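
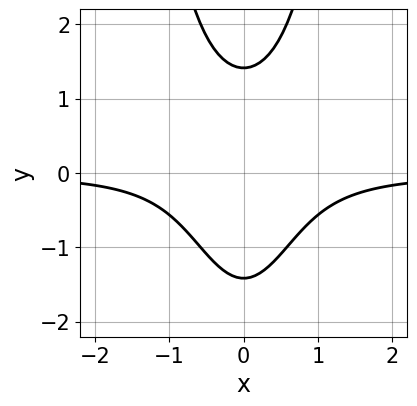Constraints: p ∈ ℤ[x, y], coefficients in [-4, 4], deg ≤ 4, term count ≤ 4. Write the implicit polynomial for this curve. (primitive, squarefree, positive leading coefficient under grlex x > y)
3*x^2*y - y^2 + 2

First, the degree is 3 — no degree-2 curve has this shape.
Next, symmetries: mirror symmetry x ↦ −x ⇒ only even powers of x.
Next, reading off the gridlines: the curve avoids every integer x-axis point in the box.
Finally, these observations pin down the coefficients.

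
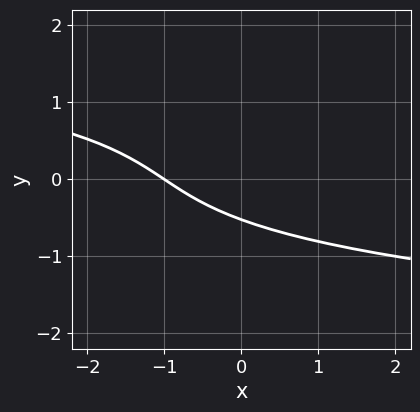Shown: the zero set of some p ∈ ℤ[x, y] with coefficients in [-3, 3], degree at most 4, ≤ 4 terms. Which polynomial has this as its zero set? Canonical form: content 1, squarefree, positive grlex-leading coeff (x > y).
3*y^3 + 2*x + 3*y + 2

deg p = 3. A generic line meets the curve in up to 3 points.
Against the integer gridlines: one x-axis crossing is at x = -1.
Together with the visible shape, these determine p as stated.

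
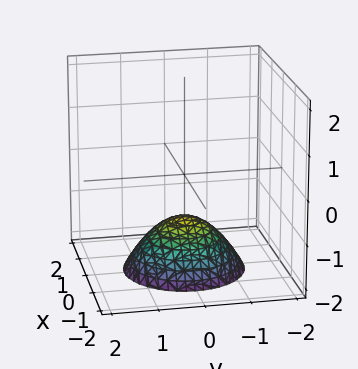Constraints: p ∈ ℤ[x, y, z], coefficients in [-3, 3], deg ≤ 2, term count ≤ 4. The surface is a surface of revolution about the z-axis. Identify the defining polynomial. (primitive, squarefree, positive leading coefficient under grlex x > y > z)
The degree is 2 — the shape is more complex than any degree-1 surface.
By symmetry, the z-axis is an axis of rotation, so x and y enter only as x² + y².
Checking where it meets the axes: it misses every integer gridline on the y-axis; it meets the z-axis at z = -1 (among the integer gridlines).
Solving for integer coefficients yields p as stated.

2*x^2 + 2*y^2 + 3*z + 3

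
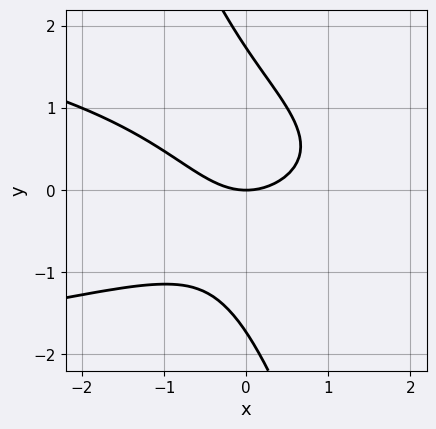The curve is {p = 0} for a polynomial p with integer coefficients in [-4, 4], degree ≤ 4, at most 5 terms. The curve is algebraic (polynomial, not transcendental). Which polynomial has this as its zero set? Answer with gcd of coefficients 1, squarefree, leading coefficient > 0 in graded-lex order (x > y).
1. Degree: no degree-2 curve has this shape, so deg p = 3.
2. Against the integer gridlines: one y-axis crossing is at y = 0; it crosses the x-axis at the gridline x = 0.
3. Matching integer coefficients to the picture gives p.

3*x*y^2 + y^3 + 2*x^2 - 3*y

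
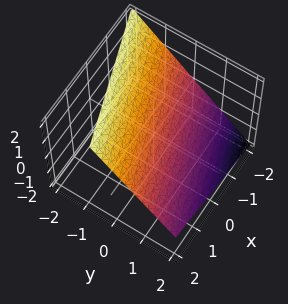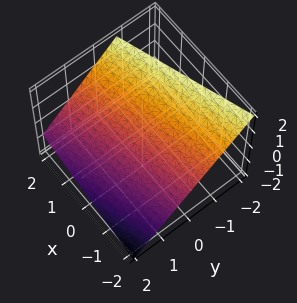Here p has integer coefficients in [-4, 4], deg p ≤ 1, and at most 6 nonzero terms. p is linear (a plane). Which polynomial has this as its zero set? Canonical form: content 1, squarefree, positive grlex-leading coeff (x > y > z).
First, degree: every cross-section is a straight line — this is a plane, so deg p = 1.
Next, checking where it meets the axes: it crosses the x-axis at the gridline x = -2.
Finally, fitting integer coefficients to these (and the overall shape) gives p.

x - 3*y - 3*z + 2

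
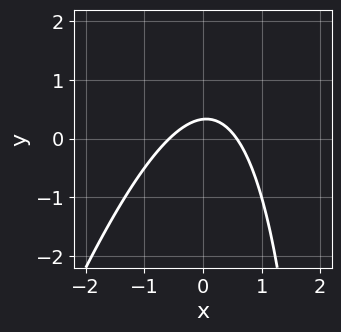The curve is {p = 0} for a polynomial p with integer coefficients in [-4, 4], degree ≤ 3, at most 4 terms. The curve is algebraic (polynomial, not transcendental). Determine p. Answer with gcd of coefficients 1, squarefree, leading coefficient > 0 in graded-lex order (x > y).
3*x^2 - x*y + 3*y - 1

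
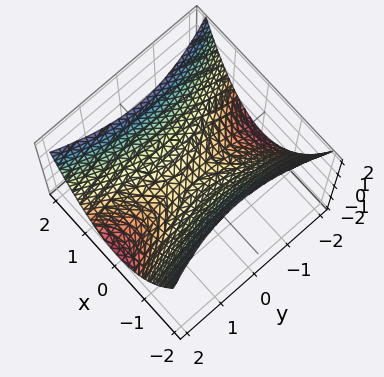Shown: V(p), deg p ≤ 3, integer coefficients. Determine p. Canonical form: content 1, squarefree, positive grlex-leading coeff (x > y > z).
3*x^2 - y^2 - 3*z

First, deg p = 2.
Then, symmetries: mirror symmetry y ↦ −y ⇒ only even powers of y; it's symmetric under x → −x, forcing even powers of x.
Next, from the axis intercepts and sections: one x-axis crossing is at x = 0; it meets the z-axis at z = 0 (among the integer gridlines); it crosses the y-axis at the gridline y = 0.
Finally, solving for integer coefficients yields p as stated.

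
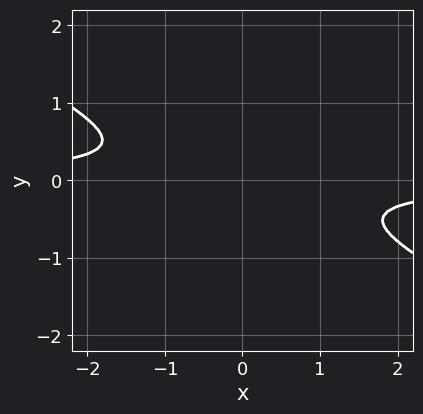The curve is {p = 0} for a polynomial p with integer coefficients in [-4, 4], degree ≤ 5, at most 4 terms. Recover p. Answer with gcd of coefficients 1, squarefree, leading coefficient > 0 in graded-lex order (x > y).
(a) deg p = 4.
(b) Matching integer coefficients to the picture gives p.

2*x^3*y + 3*x^2*y^2 + 3*y^4 + x^2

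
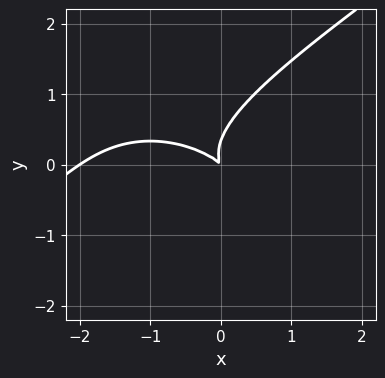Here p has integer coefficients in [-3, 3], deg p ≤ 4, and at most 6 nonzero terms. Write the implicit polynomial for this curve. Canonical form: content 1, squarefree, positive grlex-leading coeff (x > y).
First, degree: a generic line meets the curve in up to 3 points, so deg p = 3.
Next, reading off the gridlines: it crosses the x-axis at the gridline x = -2.
Finally, matching integer coefficients to the picture gives p.

x^3 - 3*y^3 + 2*x^2 + 3*x*y + y^2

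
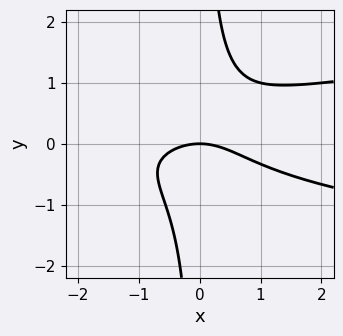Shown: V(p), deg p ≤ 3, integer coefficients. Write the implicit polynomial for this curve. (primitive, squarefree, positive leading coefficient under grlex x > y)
1. The degree is 3 — a generic line meets the curve in up to 3 points.
2. Checking where it meets the axes: one x-axis crossing is at x = 0; it crosses the y-axis at the gridline y = 0.
3. Fitting integer coefficients to these (and the overall shape) gives p.

3*x*y^2 - x^2 - 2*y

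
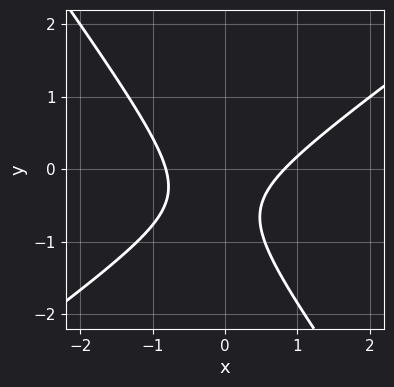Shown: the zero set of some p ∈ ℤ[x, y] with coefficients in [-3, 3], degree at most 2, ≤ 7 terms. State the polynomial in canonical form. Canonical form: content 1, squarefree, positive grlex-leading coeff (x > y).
First, the degree is 2 — a generic line meets the curve in up to 2 points.
Next, against the integer gridlines: the curve avoids every integer y-axis point in the box.
Finally, matching integer coefficients to the picture gives p.

3*x^2 - 2*x*y - 3*y^2 - 3*y - 2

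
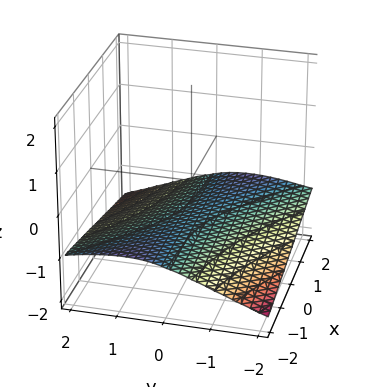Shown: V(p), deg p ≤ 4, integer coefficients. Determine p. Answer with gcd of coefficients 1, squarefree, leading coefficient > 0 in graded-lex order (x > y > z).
First, deg p = 3.
Then, observable constraints: no y-intercept at any integer in the box; no x-intercept at any integer in the box.
Finally, assembling these constraints gives the stated polynomial.

x*y*z - 3*z^3 - y^2 - 2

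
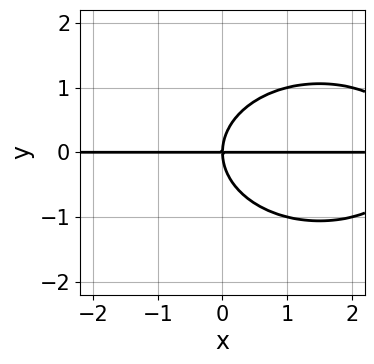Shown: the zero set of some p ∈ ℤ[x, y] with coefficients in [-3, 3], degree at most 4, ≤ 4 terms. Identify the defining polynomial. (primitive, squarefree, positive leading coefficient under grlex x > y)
x^2*y + 2*y^3 - 3*x*y

First, the degree is 3 — a generic line meets the curve in up to 3 points.
Then, reading off the gridlines: the visible x-axis segment lies entirely on the curve; one y-axis crossing is at y = 0.
Finally, matching integer coefficients to the picture gives p.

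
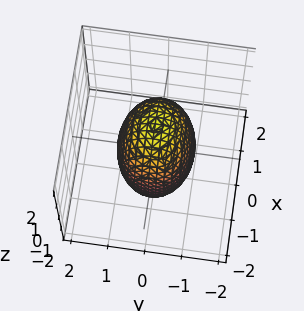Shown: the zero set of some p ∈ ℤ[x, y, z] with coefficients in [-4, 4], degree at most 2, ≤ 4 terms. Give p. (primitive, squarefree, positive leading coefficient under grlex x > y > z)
2*x^2 + 3*y^2 + z^2 - 3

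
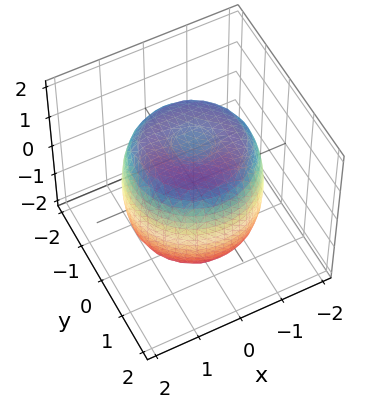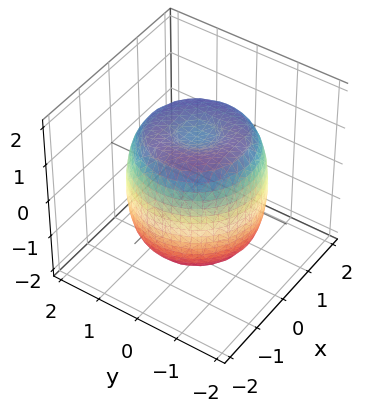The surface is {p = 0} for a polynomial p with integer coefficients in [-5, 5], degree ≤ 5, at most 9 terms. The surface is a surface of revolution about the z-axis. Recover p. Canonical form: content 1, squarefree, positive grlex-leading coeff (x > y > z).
2*x^4 + 4*x^2*y^2 + 2*y^4 - 3*x^2 - 3*y^2 + 2*z^2 - 3

1. The degree is 4 — no degree-3 surface has this shape.
2. Symmetries: every cross-section ⟂ z is a circle, so x, y appear only via x² + y².
3. Reading off the gridlines: a circular section at z = -1 has radius between 1 and 2.
4. These observations pin down the coefficients.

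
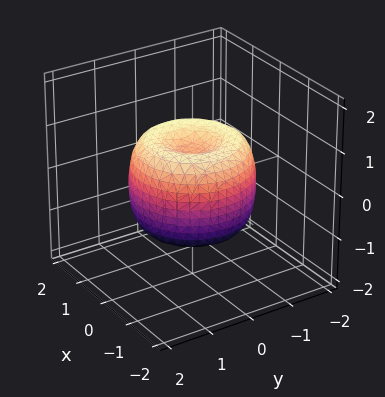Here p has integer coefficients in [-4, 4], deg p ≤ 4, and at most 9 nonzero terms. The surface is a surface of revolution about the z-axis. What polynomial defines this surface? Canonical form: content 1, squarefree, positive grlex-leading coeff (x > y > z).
(a) deg p = 4. No degree-3 surface has this shape.
(b) Symmetries: every cross-section ⟂ z is a circle, so x, y appear only via x² + y².
(c) Reading off the gridlines: a circular section at z = 0 has radius between 1 and 2.
(d) Solving for integer coefficients yields p as stated.

2*x^4 + 4*x^2*y^2 + 2*y^4 - 3*x^2 - 3*y^2 + 2*z^2 - 1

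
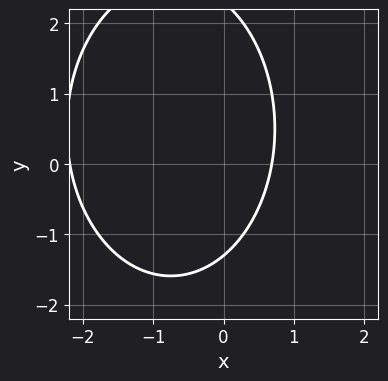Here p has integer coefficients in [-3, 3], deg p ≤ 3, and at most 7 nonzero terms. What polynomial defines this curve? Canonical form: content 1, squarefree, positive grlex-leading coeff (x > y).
2*x^2 + y^2 + 3*x - y - 3

First, deg p = 2.
Finally, solving for integer coefficients yields p as stated.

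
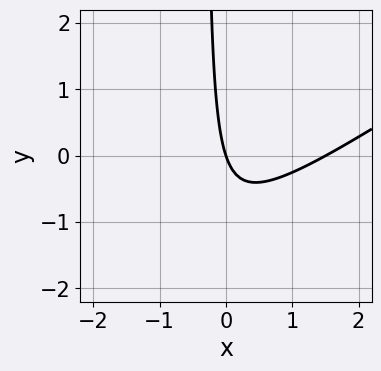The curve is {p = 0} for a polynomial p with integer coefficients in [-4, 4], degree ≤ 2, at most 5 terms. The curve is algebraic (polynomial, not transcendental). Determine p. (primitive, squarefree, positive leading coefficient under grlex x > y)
2*x^2 - 3*x*y - 3*x - y

deg p = 2. No degree-1 curve has this shape.
Against the integer gridlines: it crosses the x-axis at the gridline x = 0; it crosses the y-axis at the gridline y = 0.
Together with the visible shape, these determine p as stated.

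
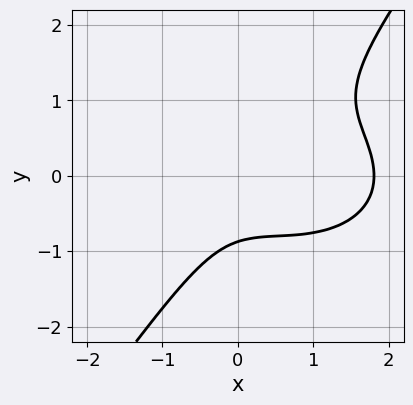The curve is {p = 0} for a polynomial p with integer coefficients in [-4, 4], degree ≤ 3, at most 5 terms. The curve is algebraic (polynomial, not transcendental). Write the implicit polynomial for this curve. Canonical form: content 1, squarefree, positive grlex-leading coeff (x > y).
deg p = 3.
The integer polynomial consistent with all of this is the stated p.

2*x^3 + 3*x*y^2 - 3*y^3 - 3*x^2 - 2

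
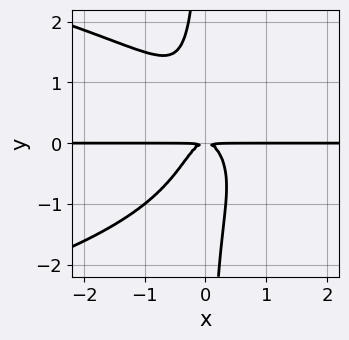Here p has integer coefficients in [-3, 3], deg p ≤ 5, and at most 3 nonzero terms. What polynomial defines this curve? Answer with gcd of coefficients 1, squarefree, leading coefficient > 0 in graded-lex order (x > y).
The degree is 4 — the shape is more complex than any degree-3 curve.
From the visible intercepts: every point of the x-axis in the box is on the curve.
Putting this together gives p.

2*x*y^3 + 3*x^2*y + y^2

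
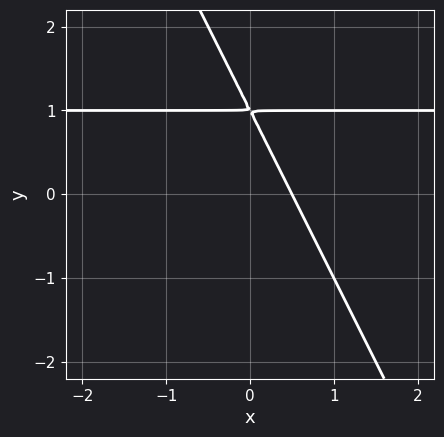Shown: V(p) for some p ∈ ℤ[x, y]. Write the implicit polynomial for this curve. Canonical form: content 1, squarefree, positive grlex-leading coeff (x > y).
2*x*y + y^2 - 2*x - 2*y + 1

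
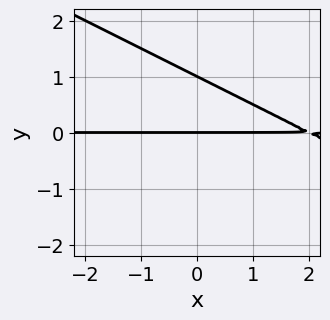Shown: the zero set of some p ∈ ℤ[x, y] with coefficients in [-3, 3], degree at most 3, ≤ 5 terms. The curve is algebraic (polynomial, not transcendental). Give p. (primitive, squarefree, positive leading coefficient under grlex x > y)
x*y + 2*y^2 - 2*y

(a) deg p = 2.
(b) Reading off the gridlines: among the integer gridlines, it crosses the y-axis at y ∈ {0, 1}; the visible x-axis segment lies entirely on the curve.
(c) The integer polynomial consistent with all of this is the stated p.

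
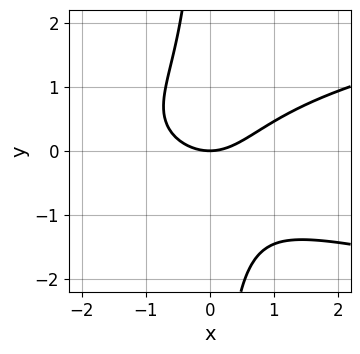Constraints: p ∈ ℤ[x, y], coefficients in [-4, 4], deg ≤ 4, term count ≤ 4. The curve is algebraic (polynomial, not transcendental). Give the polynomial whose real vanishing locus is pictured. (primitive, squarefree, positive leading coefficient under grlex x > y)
(a) The degree is 3 — the shape is more complex than any degree-2 curve.
(b) Against the integer gridlines: it crosses the y-axis at the gridline y = 0; it meets the x-axis at x = 0 (among the integer gridlines).
(c) Together with the visible shape, these determine p as stated.

3*x*y^2 - 2*x^2 + 3*y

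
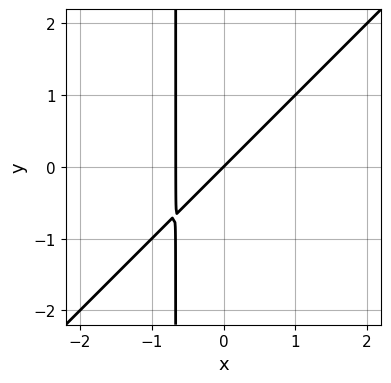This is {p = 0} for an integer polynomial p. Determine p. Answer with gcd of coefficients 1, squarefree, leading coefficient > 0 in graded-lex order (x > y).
3*x^2 - 3*x*y + 2*x - 2*y

Degree: a generic line meets the curve in up to 2 points, so deg p = 2.
Checking where it meets the axes: it crosses the x-axis at the gridline x = 0; one y-axis crossing is at y = 0.
Together with the visible shape, these determine p as stated.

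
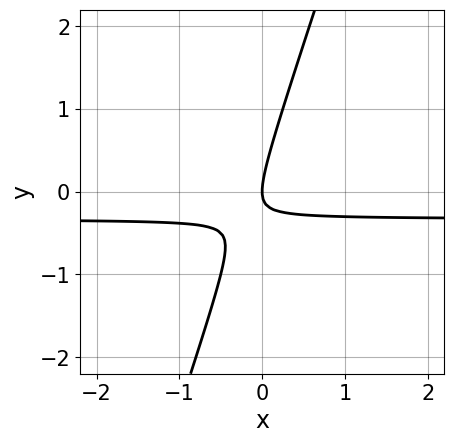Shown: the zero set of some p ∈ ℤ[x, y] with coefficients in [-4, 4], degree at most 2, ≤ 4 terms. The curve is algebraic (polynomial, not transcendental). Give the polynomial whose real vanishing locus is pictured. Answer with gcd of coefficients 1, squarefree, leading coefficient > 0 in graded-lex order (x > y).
3*x*y - y^2 + x

(a) Degree: no degree-1 curve has this shape, so deg p = 2.
(b) Reading off the gridlines: one x-axis crossing is at x = 0; it crosses the y-axis at the gridline y = 0.
(c) Matching integer coefficients to the picture gives p.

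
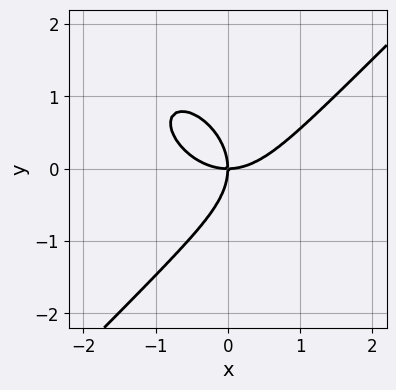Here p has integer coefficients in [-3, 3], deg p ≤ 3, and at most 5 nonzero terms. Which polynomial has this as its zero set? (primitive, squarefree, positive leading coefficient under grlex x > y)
2*x^3 - 2*y^3 - 3*x*y

(a) The degree is 3 — a generic line meets the curve in up to 3 points.
(b) Observable constraints: it crosses the x-axis at the gridline x = 0; one y-axis crossing is at y = 0.
(c) Matching integer coefficients to the picture gives p.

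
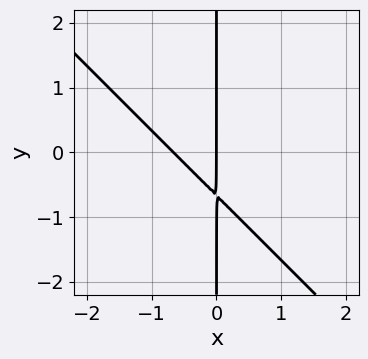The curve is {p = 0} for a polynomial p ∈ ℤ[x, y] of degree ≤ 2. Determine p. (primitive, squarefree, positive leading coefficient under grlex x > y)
3*x^2 + 3*x*y + 2*x

First, deg p = 2. No degree-1 curve has this shape.
Then, from the axis intercepts and sections: one x-axis crossing is at x = 0; every point of the y-axis in the box is on the curve.
Finally, together with the visible shape, these determine p as stated.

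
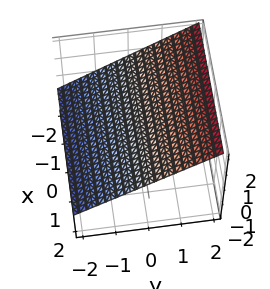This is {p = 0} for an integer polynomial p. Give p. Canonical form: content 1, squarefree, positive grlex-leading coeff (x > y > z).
2*y - 3*z + 2

(a) The degree is 1 — the surface is flat (a plane).
(b) From the visible intercepts: one y-axis crossing is at y = -1; no x-intercept at any integer in the box.
(c) Solving for integer coefficients yields p as stated.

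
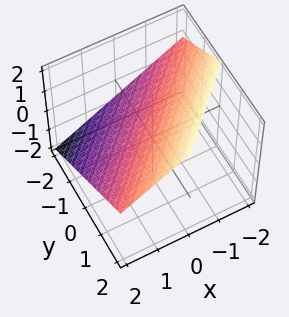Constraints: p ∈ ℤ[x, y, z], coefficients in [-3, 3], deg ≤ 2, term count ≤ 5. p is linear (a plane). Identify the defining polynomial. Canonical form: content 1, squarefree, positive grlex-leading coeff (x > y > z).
2*x - 2*y + 3*z - 2

(a) deg p = 1.
(b) Observable constraints: it crosses the x-axis at the gridline x = 1; one y-axis crossing is at y = -1.
(c) Matching integer coefficients to the picture gives p.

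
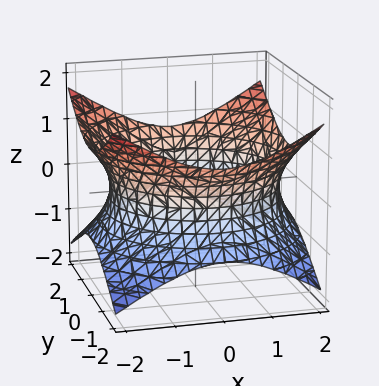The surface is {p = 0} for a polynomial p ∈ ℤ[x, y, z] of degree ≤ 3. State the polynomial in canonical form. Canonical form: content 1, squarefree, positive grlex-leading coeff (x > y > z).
x^2 + y^2 - 2*z^2 - 3

deg p = 2. An hourglass — one-sheet hyperboloid; a quadric.
Symmetries: it's symmetric under z → −z, forcing even powers of z; every cross-section ⟂ z is a circle, so x, y appear only via x² + y².
From the axis intercepts and sections: a circular section at z = 0 has radius between 1 and 2; it misses every integer gridline on the z-axis.
Together with the visible shape, these determine p as stated.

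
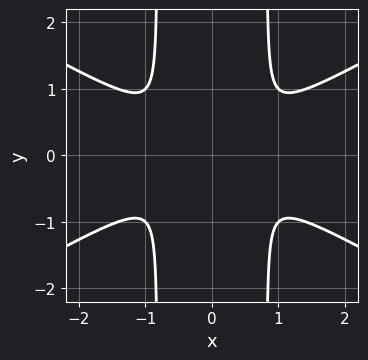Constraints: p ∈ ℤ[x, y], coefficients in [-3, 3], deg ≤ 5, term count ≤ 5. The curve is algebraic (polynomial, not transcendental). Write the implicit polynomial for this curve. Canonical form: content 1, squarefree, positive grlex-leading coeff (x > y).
1. The degree is 4 — the shape is more complex than any degree-3 curve.
2. Symmetries: mirror symmetry x ↦ −x ⇒ only even powers of x; the y ↦ −y reflection is a symmetry, so y appears only in even powers.
3. Solving for integer coefficients yields p as stated.

x^4 - 3*x^2*y^2 + 2*y^2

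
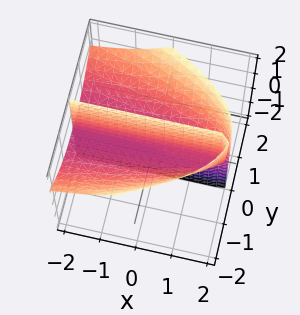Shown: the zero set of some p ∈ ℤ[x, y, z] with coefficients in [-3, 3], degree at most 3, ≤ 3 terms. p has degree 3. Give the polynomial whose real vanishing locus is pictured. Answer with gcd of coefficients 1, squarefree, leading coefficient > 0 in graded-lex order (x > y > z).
x*y*z + y^3 - 2*y*z

I count 2 distinct pieces. Treating them together as one polynomial.
Degree: the shape is more complex than any degree-2 surface, so deg p = 3.
Reading off the gridlines: it crosses the y-axis at the gridline y = 0; the visible z-axis segment lies entirely on the surface; the visible x-axis segment lies entirely on the surface.
Putting this together gives p.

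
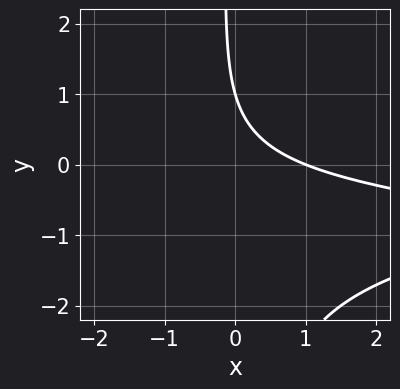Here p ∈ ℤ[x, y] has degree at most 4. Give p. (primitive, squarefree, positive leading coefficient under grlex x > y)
2*x*y^2 + 3*x*y + 2*x + 2*y - 2

The degree is 3 — the shape is more complex than any degree-2 curve.
Observable constraints: it meets the y-axis at y = 1 (among the integer gridlines); it crosses the x-axis at the gridline x = 1.
These observations pin down the coefficients.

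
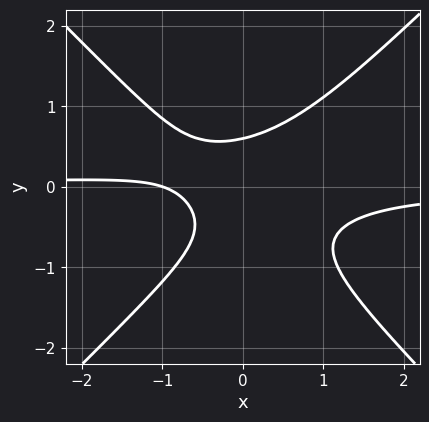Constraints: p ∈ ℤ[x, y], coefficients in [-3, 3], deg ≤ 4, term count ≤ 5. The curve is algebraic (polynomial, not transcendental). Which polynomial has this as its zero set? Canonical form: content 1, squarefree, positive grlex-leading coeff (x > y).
1. deg p = 3. The shape is more complex than any degree-2 curve.
2. Checking where it meets the axes: it crosses the x-axis at the gridline x = -1.
3. Together with the visible shape, these determine p as stated.

3*x^2*y - 3*y^3 - y^2 + x + 1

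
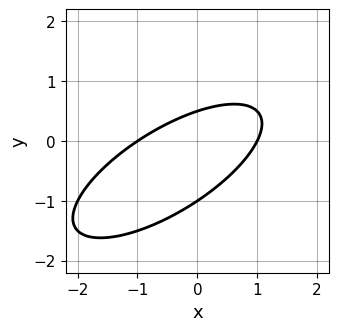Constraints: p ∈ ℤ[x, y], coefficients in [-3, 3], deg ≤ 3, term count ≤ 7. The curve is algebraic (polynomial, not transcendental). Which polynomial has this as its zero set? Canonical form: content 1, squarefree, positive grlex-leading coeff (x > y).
x^2 - 2*x*y + 2*y^2 + y - 1

1. The degree is 2 — a generic line meets the curve in up to 2 points.
2. Observable constraints: among the integer gridlines, it crosses the x-axis at x ∈ {-1, 1}; one y-axis crossing is at y = -1.
3. Assembling these constraints gives the stated polynomial.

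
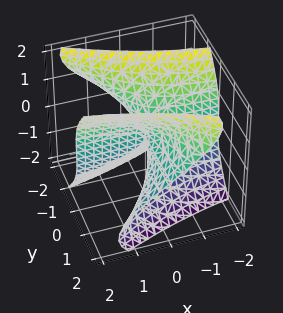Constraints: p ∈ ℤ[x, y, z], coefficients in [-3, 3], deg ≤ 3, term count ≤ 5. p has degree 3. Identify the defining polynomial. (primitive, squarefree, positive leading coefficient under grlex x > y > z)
2*y^2*z - z^3 + 3*x*y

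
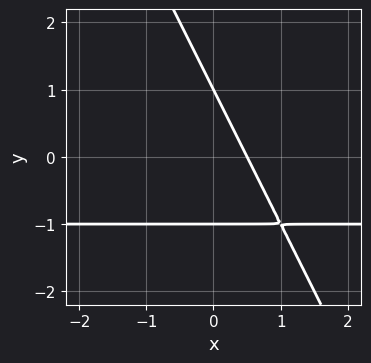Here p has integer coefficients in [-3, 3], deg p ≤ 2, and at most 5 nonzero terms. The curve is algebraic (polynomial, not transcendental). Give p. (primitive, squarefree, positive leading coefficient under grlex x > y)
2*x*y + y^2 + 2*x - 1

First, the degree is 2 — a generic line meets the curve in up to 2 points.
Next, checking where it meets the axes: among the integer gridlines, it crosses the y-axis at y ∈ {-1, 1}.
Finally, fitting integer coefficients to these (and the overall shape) gives p.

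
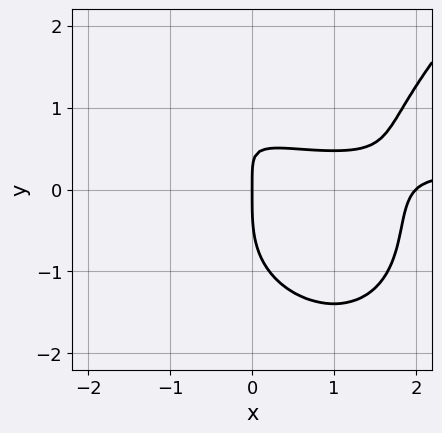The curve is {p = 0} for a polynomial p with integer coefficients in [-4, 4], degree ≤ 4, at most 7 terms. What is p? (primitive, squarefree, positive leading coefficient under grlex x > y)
x^3*y - y^4 - x^2 - 3*x*y + 2*x

(a) deg p = 4.
(b) From the axis intercepts and sections: it crosses the y-axis at the gridline y = 0; among the integer gridlines, it crosses the x-axis at x ∈ {0, 2}.
(c) Fitting integer coefficients to these (and the overall shape) gives p.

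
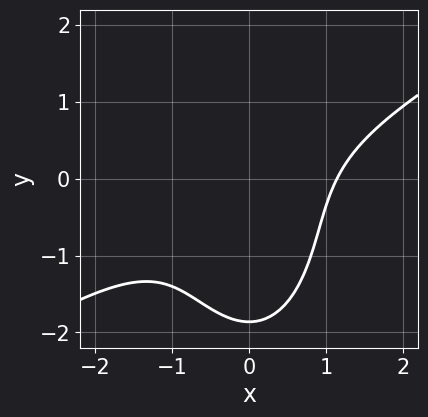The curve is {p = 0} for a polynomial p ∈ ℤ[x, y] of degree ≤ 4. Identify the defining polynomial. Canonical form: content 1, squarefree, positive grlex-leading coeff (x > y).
(a) The degree is 3 — the shape is more complex than any degree-2 curve.
(b) Putting this together gives p.

2*x^3 - 3*x^2*y - y^3 - y^2 - 3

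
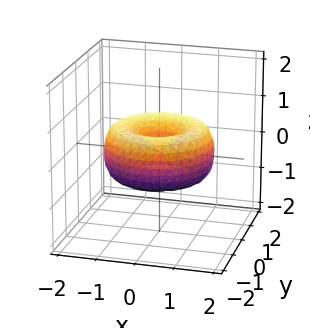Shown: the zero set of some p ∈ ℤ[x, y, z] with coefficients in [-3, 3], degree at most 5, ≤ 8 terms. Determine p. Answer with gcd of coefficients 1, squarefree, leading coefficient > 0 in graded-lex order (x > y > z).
x^4 + 2*x^2*y^2 + y^4 - 2*x^2 - 2*y^2 + 2*z^2

1. The degree is 4 — no degree-3 surface has this shape.
2. Symmetry: every cross-section ⟂ z is a circle, so x, y appear only via x² + y².
3. From the axis intercepts and sections: a circular section at z = 0 has radius between 1 and 2; it crosses the y-axis at the gridline y = 0; it meets the x-axis at x = 0 (among the integer gridlines).
4. The integer polynomial consistent with all of this is the stated p.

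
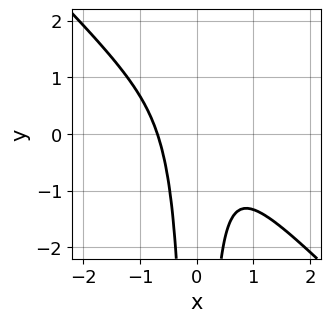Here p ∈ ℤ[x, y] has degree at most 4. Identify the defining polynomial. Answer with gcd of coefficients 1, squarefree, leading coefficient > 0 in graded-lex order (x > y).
The degree is 3 — the shape is more complex than any degree-2 curve.
Checking where it meets the axes: no y-intercept at any integer in the box.
Solving for integer coefficients yields p as stated.

3*x^3 + 3*x^2*y + 1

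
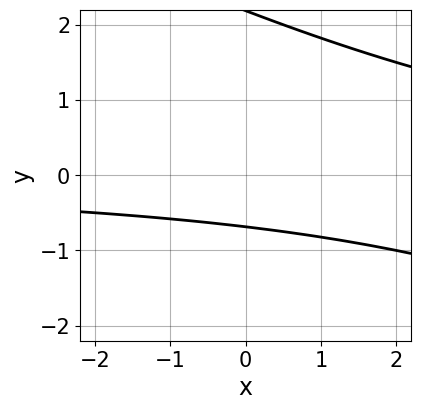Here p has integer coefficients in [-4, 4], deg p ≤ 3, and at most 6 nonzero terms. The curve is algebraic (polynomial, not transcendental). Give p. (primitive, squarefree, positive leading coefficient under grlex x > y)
x*y + 2*y^2 - 3*y - 3

1. Degree: a generic line meets the curve in up to 2 points, so deg p = 2.
2. Reading off the gridlines: no x-intercept at any integer in the box.
3. Matching integer coefficients to the picture gives p.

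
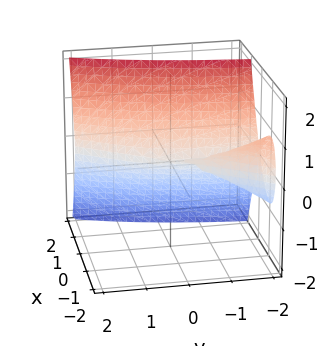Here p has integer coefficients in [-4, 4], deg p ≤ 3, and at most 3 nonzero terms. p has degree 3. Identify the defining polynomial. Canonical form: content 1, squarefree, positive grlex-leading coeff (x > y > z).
The degree is 3 — the shape is more complex than any degree-2 surface.
Reading off the gridlines: it crosses the x-axis at the gridline x = 0; one z-axis crossing is at z = 0.
The integer polynomial consistent with all of this is the stated p.

3*x^3 - 2*x^2*y - 2*z^2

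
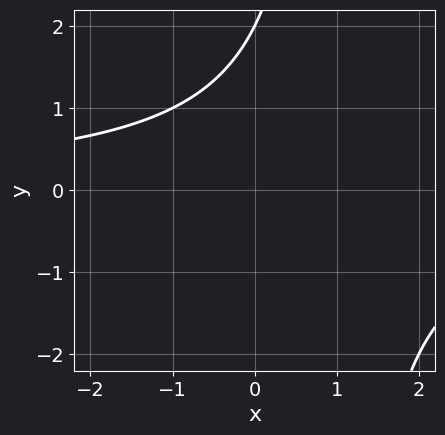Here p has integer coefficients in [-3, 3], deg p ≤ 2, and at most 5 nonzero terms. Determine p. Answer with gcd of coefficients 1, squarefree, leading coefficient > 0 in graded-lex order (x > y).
First, deg p = 2. The shape is more complex than any degree-1 curve.
Then, reading off the gridlines: it meets the y-axis at y = 2 (among the integer gridlines); the curve avoids every integer x-axis point in the box.
Finally, the integer polynomial consistent with all of this is the stated p.

x*y - y + 2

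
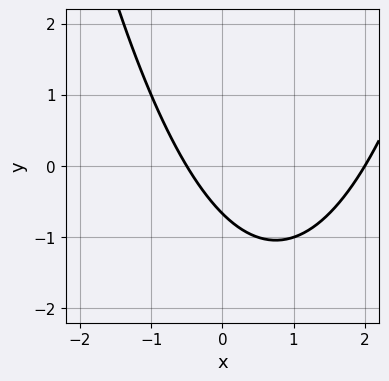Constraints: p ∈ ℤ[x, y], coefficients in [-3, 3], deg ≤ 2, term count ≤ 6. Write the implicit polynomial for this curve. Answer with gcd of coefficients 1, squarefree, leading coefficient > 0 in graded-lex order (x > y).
2*x^2 - 3*x - 3*y - 2

(a) deg p = 2. The shape is more complex than any degree-1 curve.
(b) Observable constraints: one x-axis crossing is at x = 2.
(c) Together with the visible shape, these determine p as stated.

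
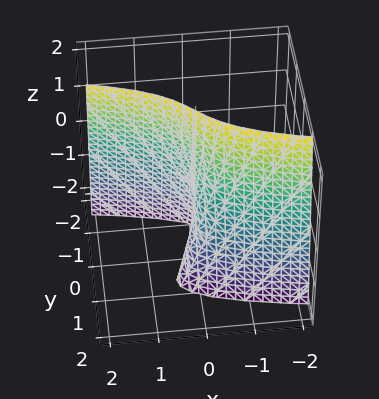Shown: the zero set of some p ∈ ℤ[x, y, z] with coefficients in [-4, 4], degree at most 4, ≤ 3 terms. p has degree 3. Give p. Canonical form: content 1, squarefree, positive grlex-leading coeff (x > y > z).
The degree is 3 — no degree-2 surface has this shape.
Checking where it meets the axes: every point of the z-axis in the box is on the surface; it crosses the x-axis at the gridline x = 0; one y-axis crossing is at y = 0.
Together with the visible shape, these determine p as stated.

2*y^3 + y*z + 2*x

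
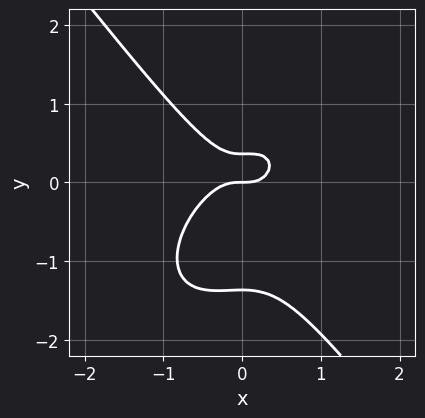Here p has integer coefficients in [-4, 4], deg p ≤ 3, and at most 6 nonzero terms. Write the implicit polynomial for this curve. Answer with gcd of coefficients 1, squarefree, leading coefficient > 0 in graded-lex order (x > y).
3*x^3 - x^2*y + 2*y^3 + 2*y^2 - y

1. The degree is 3 — the shape is more complex than any degree-2 curve.
2. From the visible intercepts: it crosses the y-axis at the gridline y = 0; it meets the x-axis at x = 0 (among the integer gridlines).
3. Solving for integer coefficients yields p as stated.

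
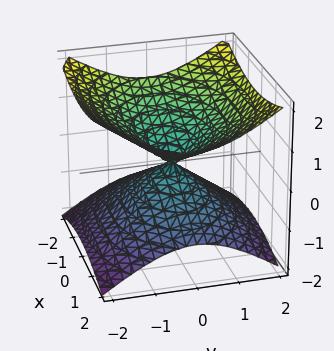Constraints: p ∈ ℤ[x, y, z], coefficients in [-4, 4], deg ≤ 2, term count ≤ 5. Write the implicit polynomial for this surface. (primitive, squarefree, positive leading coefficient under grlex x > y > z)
(a) deg p = 2. Two nappes meeting at a single point; a quadric.
(b) Symmetries: mirror symmetry x ↦ −x ⇒ only even powers of x; it's symmetric under z → −z, forcing even powers of z; it's symmetric under y → −y, forcing even powers of y.
(c) Checking where it meets the axes: it meets the z-axis at z = 0 (among the integer gridlines); it meets the y-axis at y = 0 (among the integer gridlines).
(d) These observations pin down the coefficients.

x^2 + 2*y^2 - 3*z^2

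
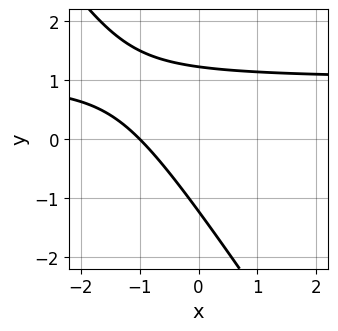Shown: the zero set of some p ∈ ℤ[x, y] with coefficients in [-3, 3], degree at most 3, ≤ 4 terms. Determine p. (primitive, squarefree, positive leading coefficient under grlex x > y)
(a) Degree: a generic line meets the curve in up to 2 points, so deg p = 2.
(b) Reading off the gridlines: one x-axis crossing is at x = -1.
(c) Matching integer coefficients to the picture gives p.

3*x*y + 2*y^2 - 3*x - 3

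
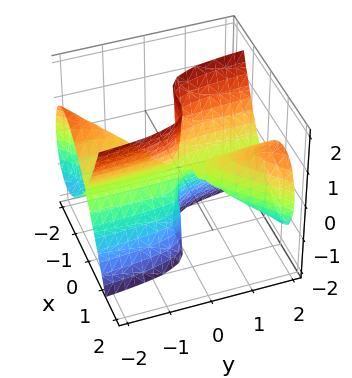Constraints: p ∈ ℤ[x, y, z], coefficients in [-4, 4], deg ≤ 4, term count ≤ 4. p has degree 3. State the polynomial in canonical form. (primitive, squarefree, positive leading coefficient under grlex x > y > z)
Degree: the shape is more complex than any degree-2 surface, so deg p = 3.
Checking where it meets the axes: every point of the z-axis in the box is on the surface; the visible y-axis segment lies entirely on the surface; one x-axis crossing is at x = 0.
Together with the visible shape, these determine p as stated.

2*x^3 - 2*x^2*y + y*z^2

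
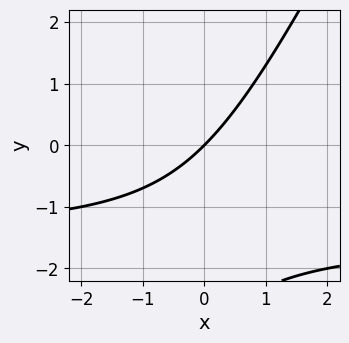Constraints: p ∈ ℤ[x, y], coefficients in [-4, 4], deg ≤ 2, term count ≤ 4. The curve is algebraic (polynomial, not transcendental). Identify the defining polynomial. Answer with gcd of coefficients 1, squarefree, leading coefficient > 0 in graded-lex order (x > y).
2*x*y - y^2 + 3*x - 3*y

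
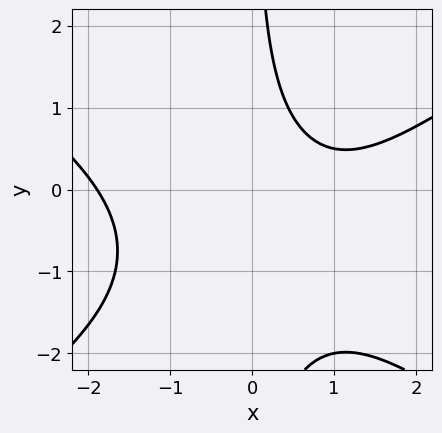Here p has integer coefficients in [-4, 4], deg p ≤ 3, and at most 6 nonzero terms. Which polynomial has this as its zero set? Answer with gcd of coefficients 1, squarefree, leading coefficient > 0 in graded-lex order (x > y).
deg p = 3.
Against the integer gridlines: it misses every integer gridline on the y-axis.
Matching integer coefficients to the picture gives p.

x^3 - 2*x*y^2 - 3*x*y - 2*x + 3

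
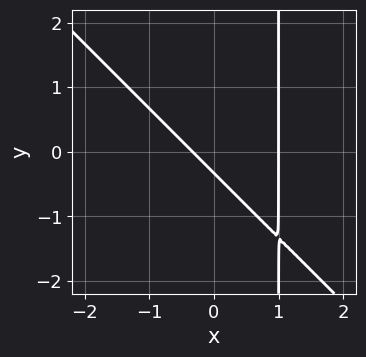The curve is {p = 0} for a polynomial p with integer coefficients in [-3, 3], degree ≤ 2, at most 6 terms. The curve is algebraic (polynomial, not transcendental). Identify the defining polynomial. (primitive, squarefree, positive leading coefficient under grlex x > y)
3*x^2 + 3*x*y - 2*x - 3*y - 1

1. deg p = 2. No degree-1 curve has this shape.
2. Reading off the gridlines: one x-axis crossing is at x = 1.
3. Solving for integer coefficients yields p as stated.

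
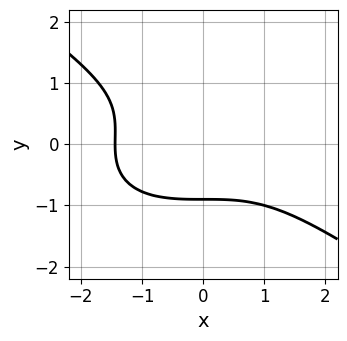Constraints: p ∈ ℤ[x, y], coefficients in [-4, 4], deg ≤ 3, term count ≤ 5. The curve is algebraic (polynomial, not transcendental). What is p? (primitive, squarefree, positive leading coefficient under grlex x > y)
x^3 + 3*y^3 - y^2 + 3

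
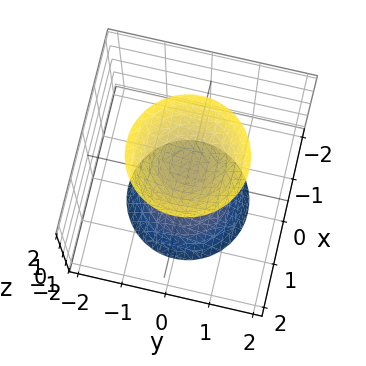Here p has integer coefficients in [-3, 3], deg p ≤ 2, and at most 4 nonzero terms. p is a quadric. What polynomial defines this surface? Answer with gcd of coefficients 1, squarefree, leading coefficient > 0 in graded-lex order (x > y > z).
I count 2 distinct pieces.
The degree is 2 — two separate bowl-shaped sheets opening away from each other; a quadric.
Symmetries: the z ↦ −z reflection is a symmetry, so z appears only in even powers; every cross-section ⟂ z is a circle, so x, y appear only via x² + y².
Against the integer gridlines: it misses every integer gridline on the y-axis; a circular section at z = -2 has radius between 1 and 2.
Assembling these constraints gives the stated polynomial.

2*x^2 + 2*y^2 - z^2 + 1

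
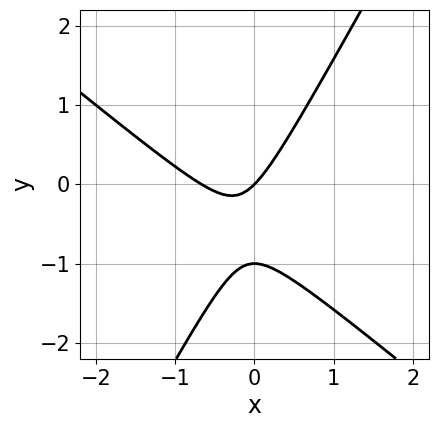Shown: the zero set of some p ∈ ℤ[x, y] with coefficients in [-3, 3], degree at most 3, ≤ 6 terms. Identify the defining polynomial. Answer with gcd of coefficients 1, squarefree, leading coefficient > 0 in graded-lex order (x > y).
(a) deg p = 2. No degree-1 curve has this shape.
(b) Reading off the gridlines: one x-axis crossing is at x = 0; among the integer gridlines, it crosses the y-axis at y ∈ {-1, 0}.
(c) These observations pin down the coefficients.

3*x^2 + 2*x*y - 2*y^2 + 2*x - 2*y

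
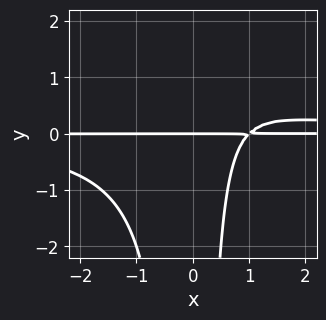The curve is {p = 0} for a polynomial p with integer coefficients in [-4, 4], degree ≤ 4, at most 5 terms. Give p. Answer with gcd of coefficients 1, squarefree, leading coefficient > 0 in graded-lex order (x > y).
x^2*y^2 - x*y + y

First, deg p = 4. No degree-3 curve has this shape.
Next, against the integer gridlines: one y-axis crossing is at y = 0; every point of the x-axis in the box is on the curve.
Finally, solving for integer coefficients yields p as stated.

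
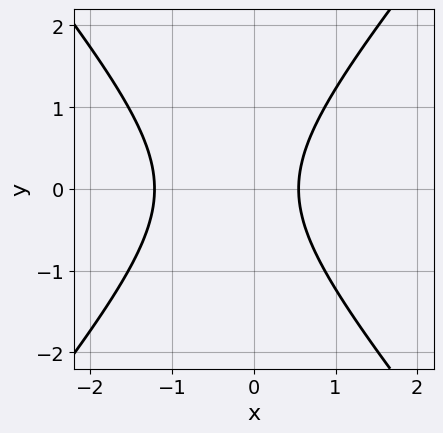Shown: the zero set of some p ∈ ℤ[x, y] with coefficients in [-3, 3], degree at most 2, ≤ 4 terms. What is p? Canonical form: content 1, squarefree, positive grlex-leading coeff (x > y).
3*x^2 - 2*y^2 + 2*x - 2

1. Degree: a generic line meets the curve in up to 2 points, so deg p = 2.
2. Symmetries: mirror symmetry y ↦ −y ⇒ only even powers of y.
3. From the axis intercepts and sections: it misses every integer gridline on the y-axis.
4. These observations pin down the coefficients.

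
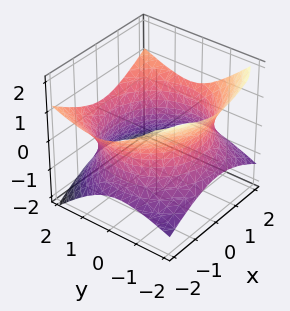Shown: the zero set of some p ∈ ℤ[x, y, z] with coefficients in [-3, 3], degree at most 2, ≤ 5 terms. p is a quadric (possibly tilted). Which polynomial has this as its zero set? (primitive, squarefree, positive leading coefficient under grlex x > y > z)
First, deg p = 2. A generic line meets the surface in up to 2 points.
Next, from the visible intercepts: no z-intercept at any integer in the box.
Finally, putting this together gives p.

x^2 + y^2 - y*z - 2*z^2 - 3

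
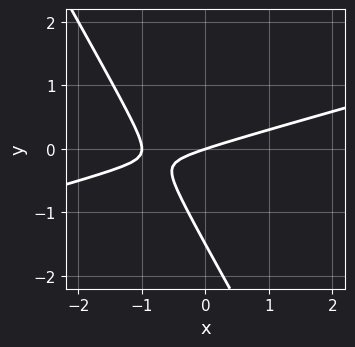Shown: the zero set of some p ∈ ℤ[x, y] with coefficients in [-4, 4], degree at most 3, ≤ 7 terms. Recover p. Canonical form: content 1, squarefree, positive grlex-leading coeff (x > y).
1. Degree: a generic line meets the curve in up to 2 points, so deg p = 2.
2. From the axis intercepts and sections: among the integer gridlines, it crosses the x-axis at x ∈ {-1, 0}; it meets the y-axis at y = 0 (among the integer gridlines).
3. Putting this together gives p.

x^2 - 3*x*y - 2*y^2 + x - 3*y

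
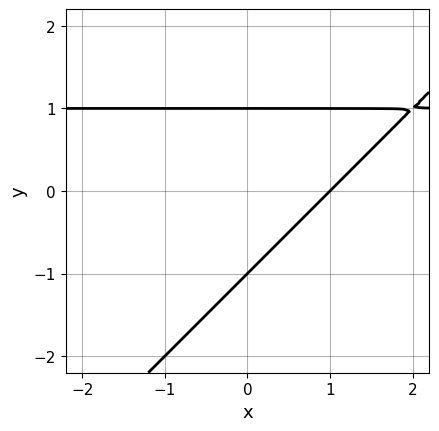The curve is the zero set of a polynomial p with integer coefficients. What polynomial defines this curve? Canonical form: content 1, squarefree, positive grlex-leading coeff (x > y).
x*y - y^2 - x + 1

First, the degree is 2 — a generic line meets the curve in up to 2 points.
Next, reading off the gridlines: it meets the x-axis at x = 1 (among the integer gridlines); the y-axis gridline crossings are at y ∈ {-1, 1}.
Finally, together with the visible shape, these determine p as stated.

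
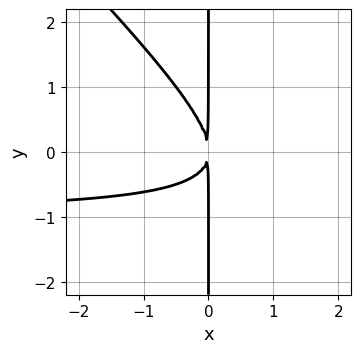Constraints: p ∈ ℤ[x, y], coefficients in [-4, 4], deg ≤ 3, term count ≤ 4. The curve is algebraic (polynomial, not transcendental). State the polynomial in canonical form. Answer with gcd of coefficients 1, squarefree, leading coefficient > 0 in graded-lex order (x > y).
(a) The degree is 3 — no degree-2 curve has this shape.
(b) From the visible intercepts: every point of the y-axis in the box is on the curve.
(c) Fitting integer coefficients to these (and the overall shape) gives p.

x^2*y + x*y^2 + x^2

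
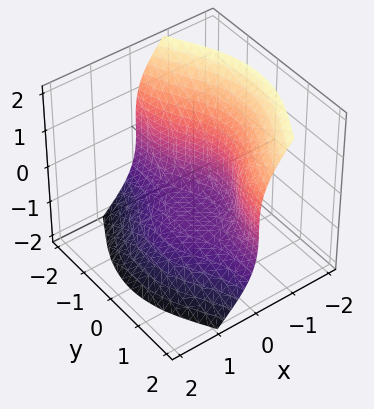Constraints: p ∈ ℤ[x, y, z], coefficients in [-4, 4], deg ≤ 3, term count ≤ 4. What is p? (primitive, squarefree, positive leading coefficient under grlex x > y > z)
The degree is 3 — no degree-2 surface has this shape.
Checking where it meets the axes: no y-intercept at any integer in the box; it crosses the z-axis at the gridline z = -1.
Solving for integer coefficients yields p as stated.

2*x^3 + 2*x*y^2 + z^3 + 1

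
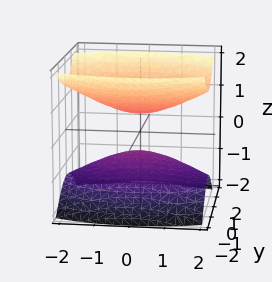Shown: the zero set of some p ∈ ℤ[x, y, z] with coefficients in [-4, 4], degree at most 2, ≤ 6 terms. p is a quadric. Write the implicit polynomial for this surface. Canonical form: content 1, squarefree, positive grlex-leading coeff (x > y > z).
There are 2 components.
deg p = 2.
Symmetries: the z ↦ −z reflection is a symmetry, so z appears only in even powers; it's symmetric under x → −x, forcing even powers of x; it's symmetric under y → −y, forcing even powers of y.
Against the integer gridlines: the surface avoids every integer x-axis point in the box; no y-intercept at any integer in the box.
These observations pin down the coefficients.

x^2 + 3*y^2 - 3*z^2 + 1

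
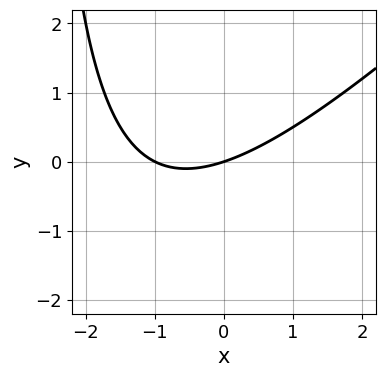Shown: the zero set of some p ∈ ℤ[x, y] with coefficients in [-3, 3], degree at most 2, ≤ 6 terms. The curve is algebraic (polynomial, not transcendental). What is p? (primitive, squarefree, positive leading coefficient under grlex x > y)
x^2 - x*y + x - 3*y

1. The degree is 2 — a generic line meets the curve in up to 2 points.
2. Observable constraints: one y-axis crossing is at y = 0; among the integer gridlines, it crosses the x-axis at x ∈ {-1, 0}.
3. Solving for integer coefficients yields p as stated.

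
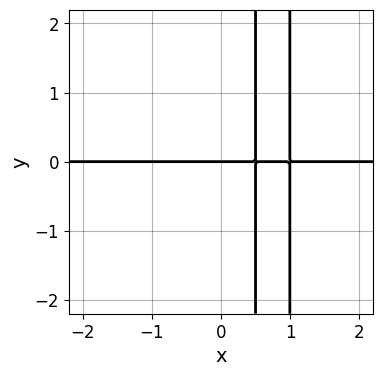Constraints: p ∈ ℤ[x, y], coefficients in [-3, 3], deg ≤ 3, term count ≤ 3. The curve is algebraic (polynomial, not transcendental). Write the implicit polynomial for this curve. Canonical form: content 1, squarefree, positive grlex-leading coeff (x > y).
2*x^2*y - 3*x*y + y

1. deg p = 3. A generic line meets the curve in up to 3 points.
2. Against the integer gridlines: one y-axis crossing is at y = 0; every point of the x-axis in the box is on the curve.
3. Fitting integer coefficients to these (and the overall shape) gives p.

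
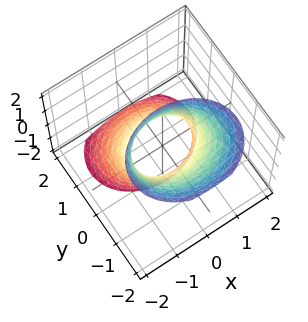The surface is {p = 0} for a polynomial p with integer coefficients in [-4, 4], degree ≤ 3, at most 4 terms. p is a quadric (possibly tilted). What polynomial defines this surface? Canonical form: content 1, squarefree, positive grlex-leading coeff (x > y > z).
2*x^2 + 3*y^2 + 3*y*z - 2

The degree is 2 — no degree-1 surface has this shape.
From the axis intercepts and sections: it misses every integer gridline on the z-axis; among the integer gridlines, it crosses the x-axis at x ∈ {-1, 1}.
Matching integer coefficients to the picture gives p.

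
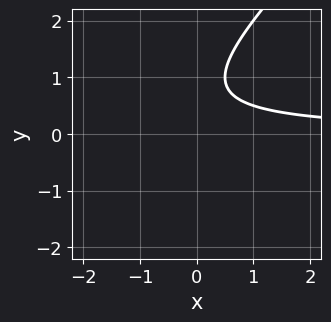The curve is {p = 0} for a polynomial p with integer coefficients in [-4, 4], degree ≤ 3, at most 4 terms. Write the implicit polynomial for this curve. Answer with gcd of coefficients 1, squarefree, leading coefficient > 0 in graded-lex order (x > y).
(a) deg p = 2. A generic line meets the curve in up to 2 points.
(b) Checking where it meets the axes: it misses every integer gridline on the x-axis; it misses every integer gridline on the y-axis.
(c) Solving for integer coefficients yields p as stated.

2*x*y - 2*y^2 + 3*y - 2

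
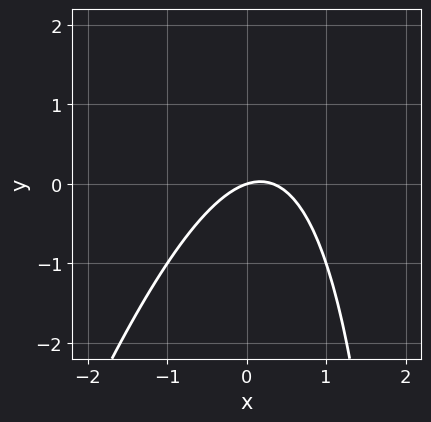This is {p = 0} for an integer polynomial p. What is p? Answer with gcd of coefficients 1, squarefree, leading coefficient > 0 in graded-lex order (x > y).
3*x^2 - x*y - x + 3*y

First, the degree is 2 — no degree-1 curve has this shape.
Next, checking where it meets the axes: it crosses the y-axis at the gridline y = 0; one x-axis crossing is at x = 0.
Finally, the integer polynomial consistent with all of this is the stated p.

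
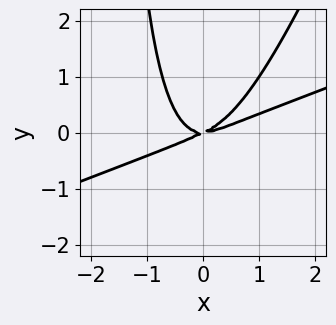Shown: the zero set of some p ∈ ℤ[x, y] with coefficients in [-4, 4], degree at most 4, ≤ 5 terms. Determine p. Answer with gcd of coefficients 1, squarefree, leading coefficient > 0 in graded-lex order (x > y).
1. Degree: no degree-2 curve has this shape, so deg p = 3.
2. Observable constraints: it meets the y-axis at y = 0 (among the integer gridlines); it crosses the x-axis at the gridline x = 0.
3. The integer polynomial consistent with all of this is the stated p.

x^3 - 3*x^2*y + x*y^2 - x*y + 2*y^2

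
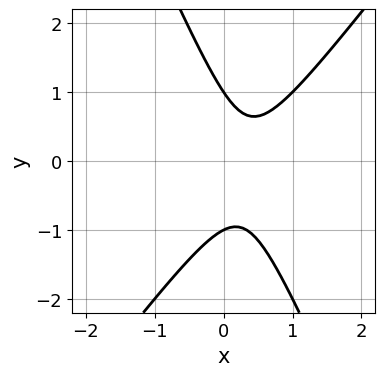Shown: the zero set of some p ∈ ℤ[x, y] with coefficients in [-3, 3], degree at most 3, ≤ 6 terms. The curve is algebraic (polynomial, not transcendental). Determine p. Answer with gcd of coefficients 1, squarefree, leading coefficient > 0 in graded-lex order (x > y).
3*x^2 - x*y - y^2 - 2*x + 1

(a) The degree is 2 — no degree-1 curve has this shape.
(b) From the axis intercepts and sections: the y-axis gridline crossings are at y ∈ {-1, 1}; no x-intercept at any integer in the box.
(c) Matching integer coefficients to the picture gives p.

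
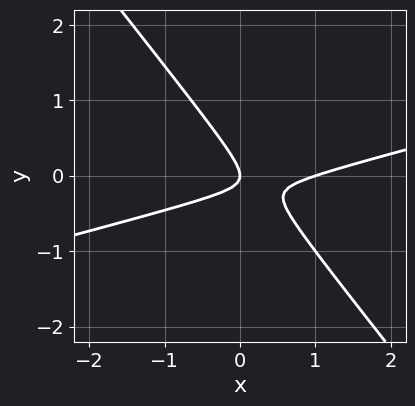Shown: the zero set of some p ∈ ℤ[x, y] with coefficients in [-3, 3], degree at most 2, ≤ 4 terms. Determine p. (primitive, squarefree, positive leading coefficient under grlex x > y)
deg p = 2. The shape is more complex than any degree-1 curve.
Against the integer gridlines: one y-axis crossing is at y = 0; the x-axis gridline crossings are at x ∈ {0, 1}.
The integer polynomial consistent with all of this is the stated p.

x^2 - 3*x*y - 3*y^2 - x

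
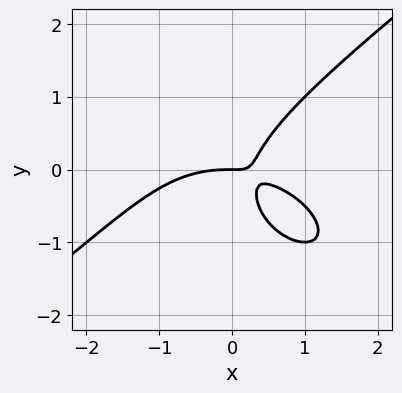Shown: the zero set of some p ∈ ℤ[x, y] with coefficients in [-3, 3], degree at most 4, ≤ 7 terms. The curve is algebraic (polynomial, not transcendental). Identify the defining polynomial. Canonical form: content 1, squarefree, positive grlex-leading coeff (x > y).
x^3 - 2*y^3 + 3*x*y - y^2 - y

First, deg p = 3. The shape is more complex than any degree-2 curve.
Next, reading off the gridlines: it crosses the y-axis at the gridline y = 0; one x-axis crossing is at x = 0.
Finally, fitting integer coefficients to these (and the overall shape) gives p.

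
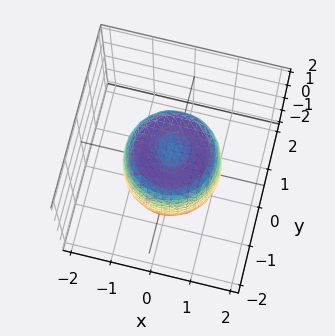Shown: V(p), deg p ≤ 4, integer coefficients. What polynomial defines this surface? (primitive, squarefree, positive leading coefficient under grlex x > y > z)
2*x^4 + 4*x^2*y^2 + 2*y^4 - 2*x^2 - 2*y^2 + z^2 - 1

1. deg p = 4. No degree-3 surface has this shape.
2. Symmetry: every cross-section ⟂ z is a circle, so x, y appear only via x² + y².
3. Reading off the gridlines: a circular section at z = -1 has radius exactly 1; the z-axis gridline crossings are at z ∈ {-1, 1}.
4. Together with the visible shape, these determine p as stated.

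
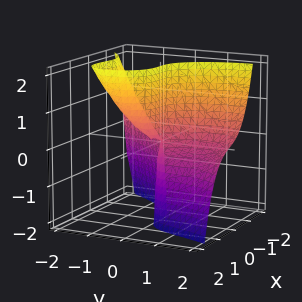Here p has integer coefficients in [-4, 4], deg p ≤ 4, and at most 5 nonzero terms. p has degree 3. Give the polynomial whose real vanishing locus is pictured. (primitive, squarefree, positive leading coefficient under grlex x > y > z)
3*x^3 - y^3 + x*y + 2*y^2 + 3*y*z

The degree is 3 — no degree-2 surface has this shape.
From the visible intercepts: it crosses the x-axis at the gridline x = 0; the visible z-axis segment lies entirely on the surface; the y-axis gridline crossings are at y ∈ {0, 2}.
Fitting integer coefficients to these (and the overall shape) gives p.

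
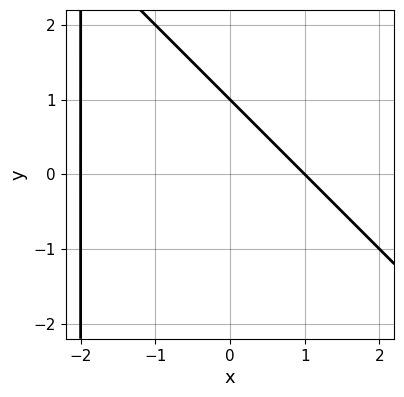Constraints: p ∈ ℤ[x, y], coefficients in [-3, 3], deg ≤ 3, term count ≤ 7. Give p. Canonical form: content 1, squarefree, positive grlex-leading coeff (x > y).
x^2 + x*y + x + 2*y - 2

(a) deg p = 2.
(b) From the visible intercepts: it crosses the y-axis at the gridline y = 1; among the integer gridlines, it crosses the x-axis at x ∈ {-2, 1}.
(c) Putting this together gives p.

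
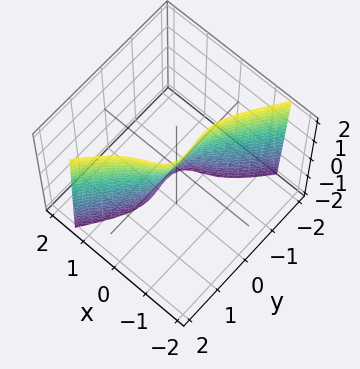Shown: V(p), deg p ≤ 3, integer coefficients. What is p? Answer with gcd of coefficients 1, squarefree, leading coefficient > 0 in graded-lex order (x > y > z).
(a) Degree: a generic line meets the surface in up to 3 points, so deg p = 3.
(b) Checking where it meets the axes: it crosses the z-axis at the gridline z = 0; one y-axis crossing is at y = 0; it crosses the x-axis at the gridline x = 0.
(c) Putting this together gives p.

3*x^3 + 2*x^2*y - 2*y^3 + 3*x + z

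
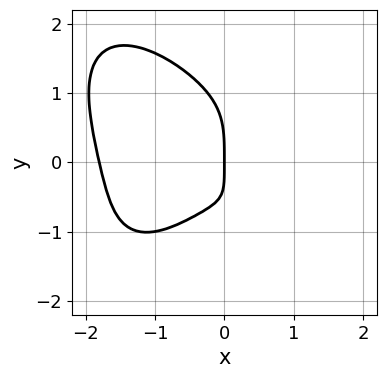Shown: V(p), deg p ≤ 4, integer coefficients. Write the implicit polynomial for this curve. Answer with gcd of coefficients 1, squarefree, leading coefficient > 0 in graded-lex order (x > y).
2*x^4 + y^4 + 3*x^3 + 2*x*y + 2*x

First, degree: a generic line meets the curve in up to 4 points, so deg p = 4.
Then, checking where it meets the axes: it crosses the x-axis at the gridline x = 0; it meets the y-axis at y = 0 (among the integer gridlines).
Finally, together with the visible shape, these determine p as stated.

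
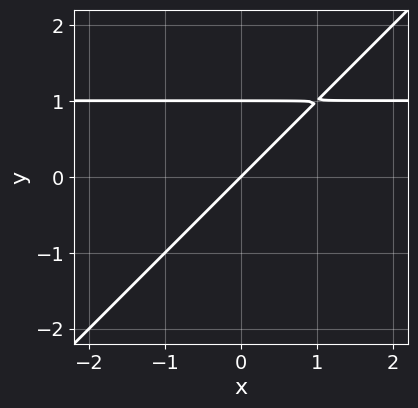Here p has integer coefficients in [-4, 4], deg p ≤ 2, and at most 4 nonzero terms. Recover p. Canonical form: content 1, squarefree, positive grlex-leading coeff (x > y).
x*y - y^2 - x + y

1. deg p = 2.
2. Reading off the gridlines: among the integer gridlines, it crosses the y-axis at y ∈ {0, 1}; it crosses the x-axis at the gridline x = 0.
3. The integer polynomial consistent with all of this is the stated p.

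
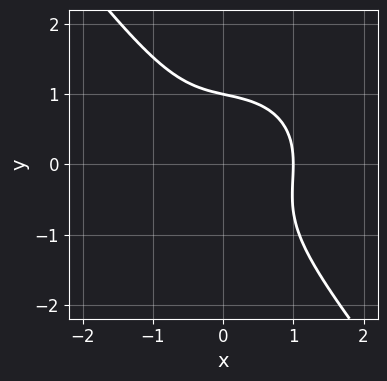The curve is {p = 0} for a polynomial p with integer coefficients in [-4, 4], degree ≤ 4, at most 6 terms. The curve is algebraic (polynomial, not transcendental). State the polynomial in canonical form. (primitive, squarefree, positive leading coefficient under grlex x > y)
3*x^3 + 2*x*y^2 + 3*y^3 - 3

(a) The degree is 3 — a generic line meets the curve in up to 3 points.
(b) Against the integer gridlines: it meets the y-axis at y = 1 (among the integer gridlines); it meets the x-axis at x = 1 (among the integer gridlines).
(c) Fitting integer coefficients to these (and the overall shape) gives p.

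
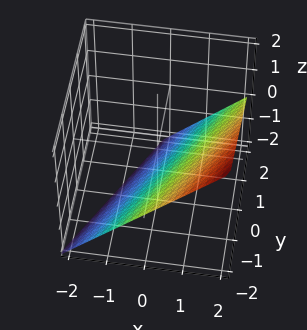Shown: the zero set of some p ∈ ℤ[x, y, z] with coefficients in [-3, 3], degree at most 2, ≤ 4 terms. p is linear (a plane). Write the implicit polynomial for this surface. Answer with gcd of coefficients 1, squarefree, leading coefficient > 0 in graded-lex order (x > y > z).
(a) Degree: the surface is flat (a plane), so deg p = 1.
(b) Against the integer gridlines: one y-axis crossing is at y = -2; it crosses the x-axis at the gridline x = 1; it crosses the z-axis at the gridline z = -1.
(c) Matching integer coefficients to the picture gives p.

2*x - y - 2*z - 2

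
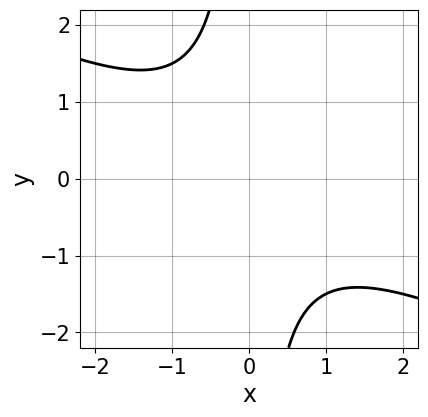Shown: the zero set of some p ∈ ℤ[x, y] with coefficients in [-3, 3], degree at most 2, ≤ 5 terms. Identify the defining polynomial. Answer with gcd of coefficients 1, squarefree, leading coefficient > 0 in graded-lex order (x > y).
x^2 + 2*x*y + 2

(a) The degree is 2 — no degree-1 curve has this shape.
(b) Reading off the gridlines: no x-intercept at any integer in the box; the curve avoids every integer y-axis point in the box.
(c) The integer polynomial consistent with all of this is the stated p.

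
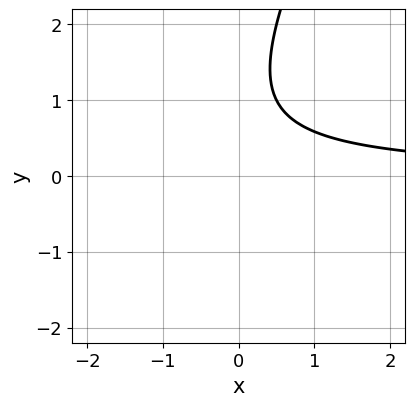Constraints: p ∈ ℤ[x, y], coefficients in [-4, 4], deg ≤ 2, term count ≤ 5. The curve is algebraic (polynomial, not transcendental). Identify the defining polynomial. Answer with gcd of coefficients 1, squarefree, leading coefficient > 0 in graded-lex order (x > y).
2*x*y - y^2 + 2*y - 2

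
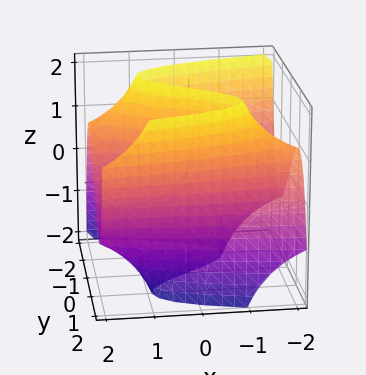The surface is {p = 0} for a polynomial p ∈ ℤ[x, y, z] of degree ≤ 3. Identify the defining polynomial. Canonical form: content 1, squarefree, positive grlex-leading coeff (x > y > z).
1. The degree is 3 — a generic line meets the surface in up to 3 points.
2. From the axis intercepts and sections: one y-axis crossing is at y = 0; every point of the z-axis in the box is on the surface.
3. Matching integer coefficients to the picture gives p.

y^3 - x*z - 3*y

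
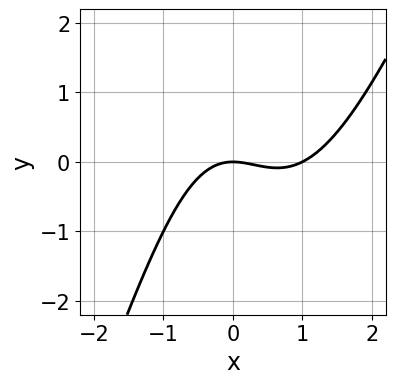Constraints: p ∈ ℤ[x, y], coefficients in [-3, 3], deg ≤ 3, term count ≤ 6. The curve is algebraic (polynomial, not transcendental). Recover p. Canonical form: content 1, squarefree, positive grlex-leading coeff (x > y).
Degree: the shape is more complex than any degree-2 curve, so deg p = 3.
Against the integer gridlines: it meets the y-axis at y = 0 (among the integer gridlines); among the integer gridlines, it crosses the x-axis at x ∈ {0, 1}.
Together with the visible shape, these determine p as stated.

2*x^3 - x^2*y - 2*x^2 - 3*y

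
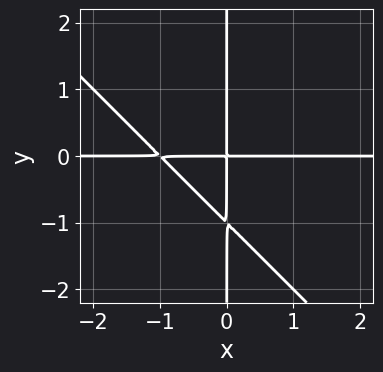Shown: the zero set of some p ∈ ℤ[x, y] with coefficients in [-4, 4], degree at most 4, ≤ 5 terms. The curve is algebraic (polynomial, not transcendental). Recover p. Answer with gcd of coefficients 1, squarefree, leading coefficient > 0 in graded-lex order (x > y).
x^2*y + x*y^2 + x*y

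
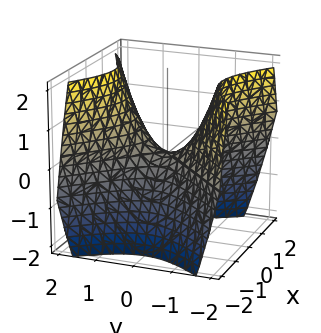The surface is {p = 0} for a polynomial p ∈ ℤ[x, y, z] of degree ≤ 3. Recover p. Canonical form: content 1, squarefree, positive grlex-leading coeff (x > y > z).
x^2 - y^2 + z

1. deg p = 2.
2. Symmetries: the x ↦ −x reflection is a symmetry, so x appears only in even powers; mirror symmetry y ↦ −y ⇒ only even powers of y.
3. Against the integer gridlines: it meets the y-axis at y = 0 (among the integer gridlines); one x-axis crossing is at x = 0; it crosses the z-axis at the gridline z = 0.
4. Fitting integer coefficients to these (and the overall shape) gives p.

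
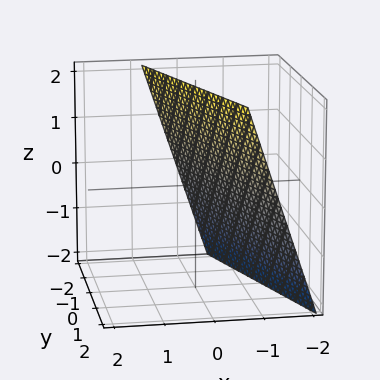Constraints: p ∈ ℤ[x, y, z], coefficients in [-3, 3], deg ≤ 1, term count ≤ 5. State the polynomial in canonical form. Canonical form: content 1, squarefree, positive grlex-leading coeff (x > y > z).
(a) The degree is 1 — the surface is flat (a plane).
(b) Observable constraints: one y-axis crossing is at y = -2; one z-axis crossing is at z = 2.
(c) These observations pin down the coefficients.

3*x + y - z + 2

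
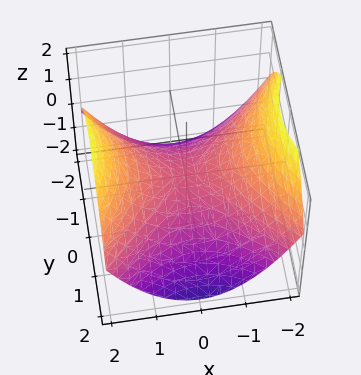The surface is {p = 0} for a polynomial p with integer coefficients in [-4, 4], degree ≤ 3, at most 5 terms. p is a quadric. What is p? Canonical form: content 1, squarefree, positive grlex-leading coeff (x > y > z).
x^2 - y^2 - 2*z

The degree is 2 — a hyperbolic paraboloid; a quadric.
Symmetries: the y ↦ −y reflection is a symmetry, so y appears only in even powers; the x ↦ −x reflection is a symmetry, so x appears only in even powers.
Observable constraints: it meets the x-axis at x = 0 (among the integer gridlines); it meets the z-axis at z = 0 (among the integer gridlines); it crosses the y-axis at the gridline y = 0.
Assembling these constraints gives the stated polynomial.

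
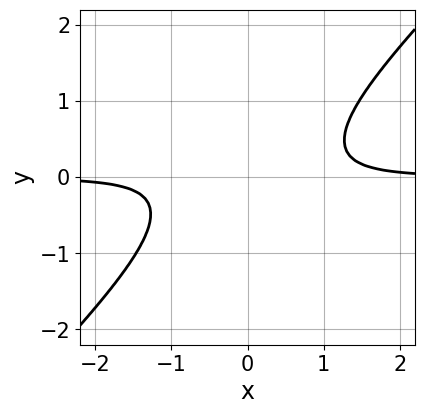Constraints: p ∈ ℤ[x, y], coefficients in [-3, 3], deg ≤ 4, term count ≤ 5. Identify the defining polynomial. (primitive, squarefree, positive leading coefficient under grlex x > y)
(a) The degree is 4 — no degree-3 curve has this shape.
(b) Reading off the gridlines: it misses every integer gridline on the y-axis; it misses every integer gridline on the x-axis.
(c) Solving for integer coefficients yields p as stated.

2*x^3*y - 2*x^2*y^2 - y^2 - 1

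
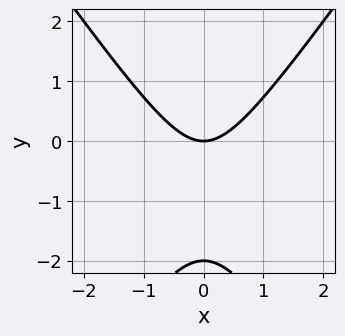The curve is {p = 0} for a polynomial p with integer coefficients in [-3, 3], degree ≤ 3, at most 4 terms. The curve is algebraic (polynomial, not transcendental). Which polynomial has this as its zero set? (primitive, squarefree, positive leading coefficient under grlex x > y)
2*x^2 - y^2 - 2*y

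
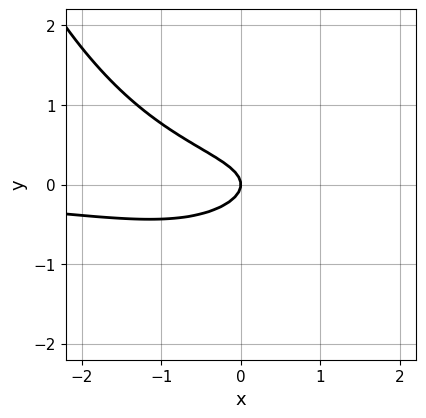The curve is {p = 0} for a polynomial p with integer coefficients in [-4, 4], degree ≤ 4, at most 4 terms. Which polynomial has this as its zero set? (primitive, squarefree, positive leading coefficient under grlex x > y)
First, degree: a generic line meets the curve in up to 3 points, so deg p = 3.
Then, checking where it meets the axes: it meets the y-axis at y = 0 (among the integer gridlines); one x-axis crossing is at x = 0.
Finally, putting this together gives p.

x^2*y - 3*y^2 - x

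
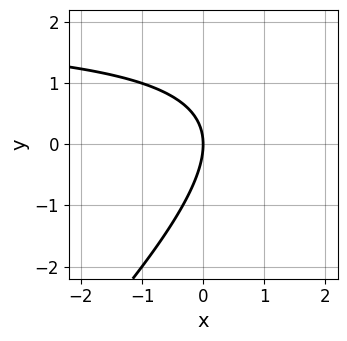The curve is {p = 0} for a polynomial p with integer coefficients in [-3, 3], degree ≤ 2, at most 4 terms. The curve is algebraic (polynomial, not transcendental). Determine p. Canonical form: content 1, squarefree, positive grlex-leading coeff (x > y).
x*y - y^2 - 2*x

deg p = 2. A generic line meets the curve in up to 2 points.
Checking where it meets the axes: it crosses the y-axis at the gridline y = 0; it meets the x-axis at x = 0 (among the integer gridlines).
The integer polynomial consistent with all of this is the stated p.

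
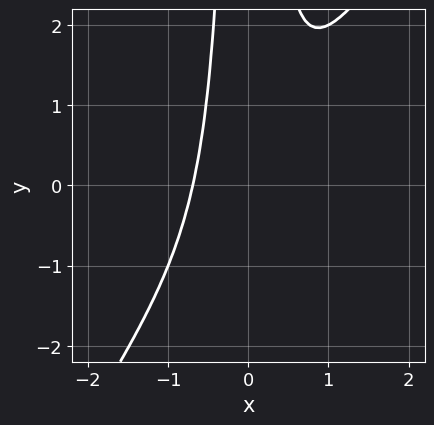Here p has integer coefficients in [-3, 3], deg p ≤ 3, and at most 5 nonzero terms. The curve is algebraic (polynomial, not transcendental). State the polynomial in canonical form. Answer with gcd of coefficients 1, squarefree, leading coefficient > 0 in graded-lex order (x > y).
1. Degree: a generic line meets the curve in up to 3 points, so deg p = 3.
2. Observable constraints: it misses every integer gridline on the y-axis.
3. These observations pin down the coefficients.

3*x^3 - 2*x^2*y + 1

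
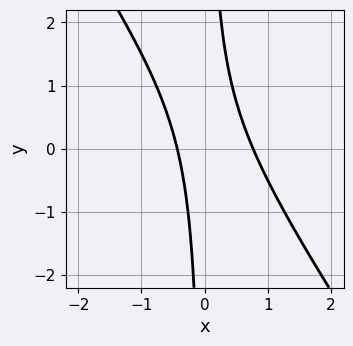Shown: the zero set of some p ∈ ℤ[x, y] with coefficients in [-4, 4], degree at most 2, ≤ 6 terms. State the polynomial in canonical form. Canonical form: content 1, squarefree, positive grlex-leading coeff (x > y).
(a) The degree is 2 — a generic line meets the curve in up to 2 points.
(b) Reading off the gridlines: it misses every integer gridline on the y-axis.
(c) Together with the visible shape, these determine p as stated.

3*x^2 + 2*x*y - x - 1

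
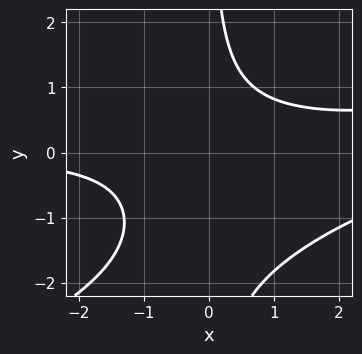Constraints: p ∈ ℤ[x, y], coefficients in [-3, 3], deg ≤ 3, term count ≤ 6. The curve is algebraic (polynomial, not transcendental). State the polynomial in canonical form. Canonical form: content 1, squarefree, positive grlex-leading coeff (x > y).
x^2*y - 2*x*y^2 - 3*x*y + 3

(a) The degree is 3 — the shape is more complex than any degree-2 curve.
(b) From the axis intercepts and sections: no y-intercept at any integer in the box; no x-intercept at any integer in the box.
(c) These observations pin down the coefficients.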